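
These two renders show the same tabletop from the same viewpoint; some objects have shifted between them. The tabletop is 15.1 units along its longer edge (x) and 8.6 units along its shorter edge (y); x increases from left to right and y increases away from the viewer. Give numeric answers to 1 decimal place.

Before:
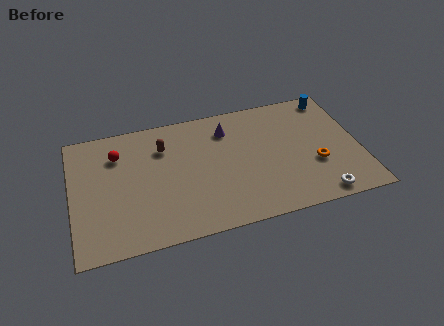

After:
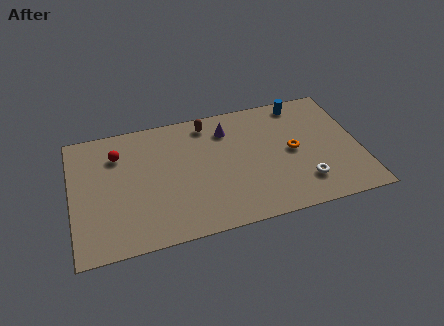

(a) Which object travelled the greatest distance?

the brown capsule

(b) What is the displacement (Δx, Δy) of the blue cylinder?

(-1.7, 0.0)

The blue cylinder started near (14.0, 7.6) and ended near (12.3, 7.6).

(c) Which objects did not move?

the red sphere and the purple cone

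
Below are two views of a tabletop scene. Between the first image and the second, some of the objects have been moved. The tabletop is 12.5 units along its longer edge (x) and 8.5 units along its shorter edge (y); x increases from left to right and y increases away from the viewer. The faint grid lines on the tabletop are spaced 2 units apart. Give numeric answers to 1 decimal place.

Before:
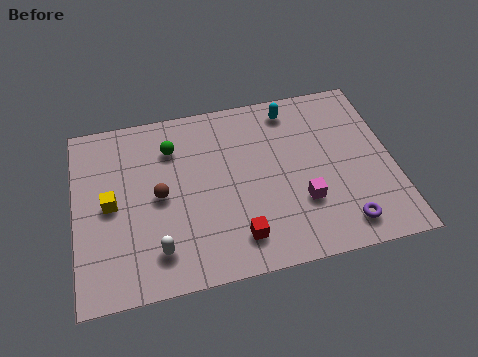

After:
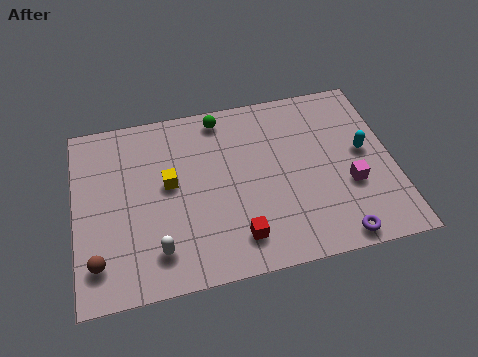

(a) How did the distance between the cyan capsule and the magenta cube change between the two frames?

-2.9

The distance was about 4.6 in the first image and 1.7 in the second, so they moved 2.9 units closer together.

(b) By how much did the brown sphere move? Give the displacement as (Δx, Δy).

(-2.5, -2.5)

From the two frames, the brown sphere sits at roughly (3.3, 4.2) before and (0.8, 1.7) after.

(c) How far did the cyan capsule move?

3.8

The cyan capsule moved from about (8.7, 7.3) to (11.4, 4.6), a distance of √(2.7² + 2.7²) ≈ 3.8.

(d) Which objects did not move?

the white capsule and the red cube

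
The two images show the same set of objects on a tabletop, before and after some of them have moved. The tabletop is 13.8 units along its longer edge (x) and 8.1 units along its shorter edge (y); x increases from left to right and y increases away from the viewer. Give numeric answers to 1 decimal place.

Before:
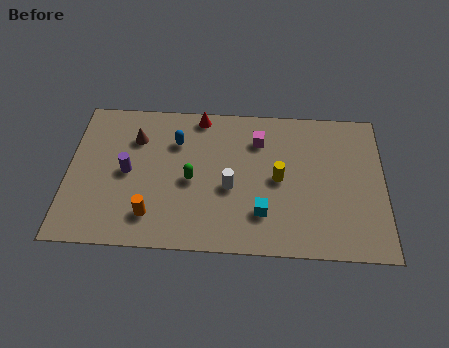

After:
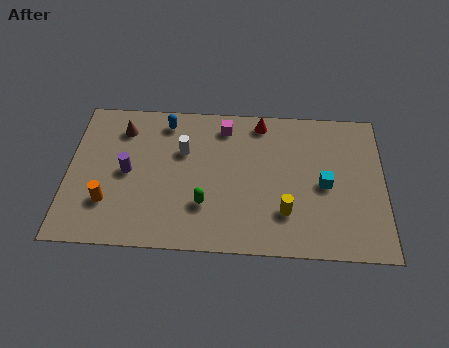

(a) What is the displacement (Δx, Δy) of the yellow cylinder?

(0.3, -1.8)

The yellow cylinder started near (9.2, 4.0) and ended near (9.5, 2.2).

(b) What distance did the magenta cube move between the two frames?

1.7

From (8.3, 6.1) to (6.8, 6.8), the magenta cube covered √(1.5² + 0.7²) ≈ 1.7 units.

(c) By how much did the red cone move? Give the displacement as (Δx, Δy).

(2.7, -0.2)

The red cone was at about (5.7, 7.3) and moved to about (8.4, 7.1).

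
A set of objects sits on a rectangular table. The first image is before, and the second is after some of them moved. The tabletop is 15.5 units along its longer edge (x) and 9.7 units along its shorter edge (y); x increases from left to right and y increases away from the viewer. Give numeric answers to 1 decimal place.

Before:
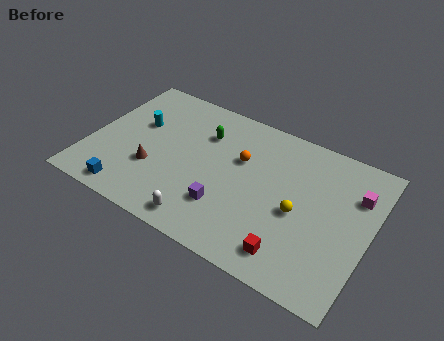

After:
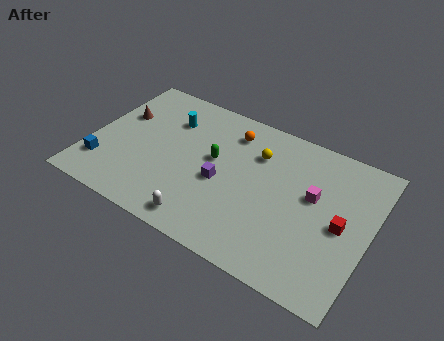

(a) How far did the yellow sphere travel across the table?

3.8

The yellow sphere moved from about (11.7, 4.3) to (9.0, 7.0), a distance of √(2.7² + 2.7²) ≈ 3.8.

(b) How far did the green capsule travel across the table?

1.7

The green capsule moved from about (6.0, 7.0) to (6.8, 5.5), a distance of √(0.8² + 1.5²) ≈ 1.7.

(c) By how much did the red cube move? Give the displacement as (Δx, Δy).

(2.3, 3.0)

From the two frames, the red cube sits at roughly (11.7, 1.6) before and (14.0, 4.6) after.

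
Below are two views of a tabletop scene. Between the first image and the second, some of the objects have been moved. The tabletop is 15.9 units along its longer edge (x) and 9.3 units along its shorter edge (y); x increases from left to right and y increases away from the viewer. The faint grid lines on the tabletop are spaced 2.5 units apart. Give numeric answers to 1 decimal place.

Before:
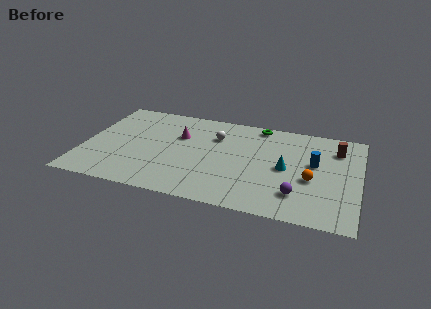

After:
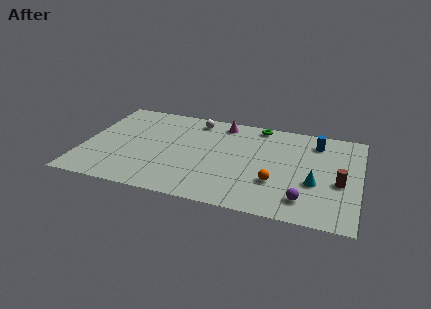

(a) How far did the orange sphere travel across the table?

2.2

The orange sphere was near (13.2, 3.8) before and (11.2, 3.0) after, so it travelled √(2.0² + 0.8²) ≈ 2.2 units.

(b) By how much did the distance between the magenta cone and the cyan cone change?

+0.7

The distance was about 6.5 in the first image and 7.2 in the second, so they moved 0.7 units further apart.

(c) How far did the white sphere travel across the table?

1.9

The white sphere moved from about (7.5, 6.6) to (6.2, 8.0), a distance of √(1.3² + 1.4²) ≈ 1.9.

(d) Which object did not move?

the green torus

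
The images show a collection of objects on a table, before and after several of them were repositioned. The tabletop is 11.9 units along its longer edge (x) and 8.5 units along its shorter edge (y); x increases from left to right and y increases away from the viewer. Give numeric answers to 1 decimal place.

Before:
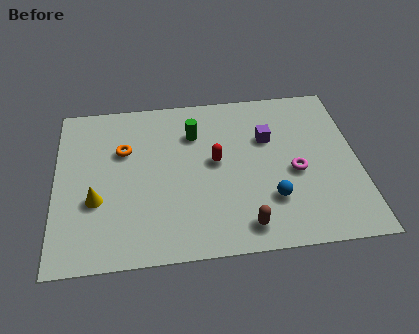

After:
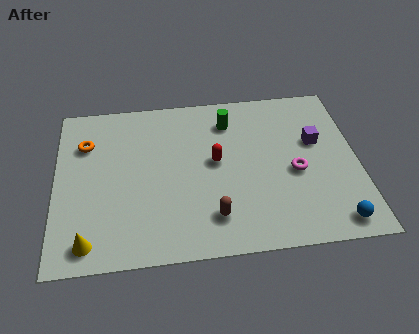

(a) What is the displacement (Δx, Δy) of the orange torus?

(-1.5, 0.5)

The orange torus started near (2.7, 5.6) and ended near (1.2, 6.1).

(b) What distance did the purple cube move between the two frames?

1.9

The purple cube moved from about (8.4, 5.6) to (10.3, 5.2), a distance of √(1.9² + 0.4²) ≈ 1.9.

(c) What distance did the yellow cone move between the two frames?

2.0

The yellow cone moved from about (1.6, 3.1) to (1.3, 1.1), a distance of √(0.3² + 2.0²) ≈ 2.0.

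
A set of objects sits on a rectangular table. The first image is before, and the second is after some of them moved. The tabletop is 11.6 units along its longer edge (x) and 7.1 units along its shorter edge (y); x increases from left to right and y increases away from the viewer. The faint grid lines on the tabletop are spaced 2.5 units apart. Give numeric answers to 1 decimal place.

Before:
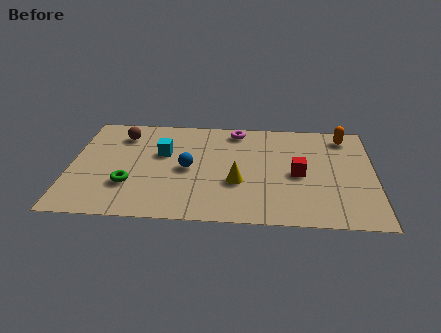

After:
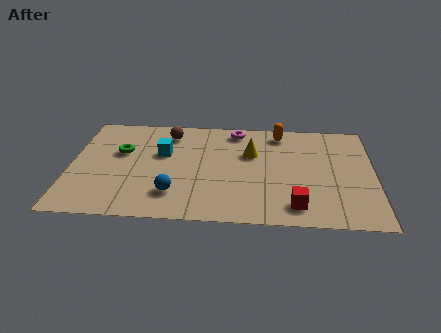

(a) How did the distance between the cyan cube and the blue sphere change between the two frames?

+1.3

Before: roughly 1.4 units apart; after: 2.7. That's 1.3 units further apart.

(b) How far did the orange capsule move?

2.5

The orange capsule moved from about (10.5, 6.0) to (8.0, 6.1), a distance of √(2.5² + 0.1²) ≈ 2.5.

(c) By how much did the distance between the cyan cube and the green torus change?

-0.9

Before: roughly 2.5 units apart; after: 1.6. That's 0.9 units closer together.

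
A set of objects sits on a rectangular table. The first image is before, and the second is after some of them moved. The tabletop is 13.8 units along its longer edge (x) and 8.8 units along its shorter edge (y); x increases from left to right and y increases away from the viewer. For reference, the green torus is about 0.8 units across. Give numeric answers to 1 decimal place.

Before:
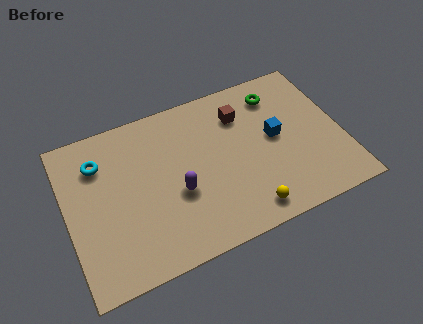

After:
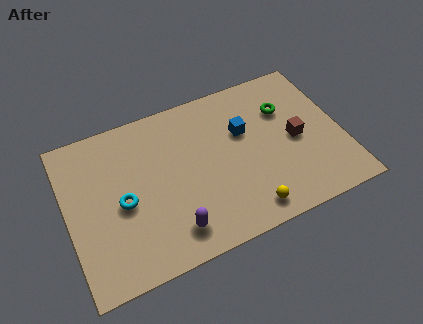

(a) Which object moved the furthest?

the brown cube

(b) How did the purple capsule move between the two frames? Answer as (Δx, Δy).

(-0.5, -1.9)

The purple capsule started near (5.4, 3.5) and ended near (4.9, 1.6).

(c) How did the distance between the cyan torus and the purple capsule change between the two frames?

-1.5

The distance was about 4.8 in the first image and 3.3 in the second, so they moved 1.5 units closer together.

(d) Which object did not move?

the yellow sphere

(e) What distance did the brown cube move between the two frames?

3.5

From (9.0, 6.6) to (11.5, 4.2), the brown cube covered √(2.5² + 2.4²) ≈ 3.5 units.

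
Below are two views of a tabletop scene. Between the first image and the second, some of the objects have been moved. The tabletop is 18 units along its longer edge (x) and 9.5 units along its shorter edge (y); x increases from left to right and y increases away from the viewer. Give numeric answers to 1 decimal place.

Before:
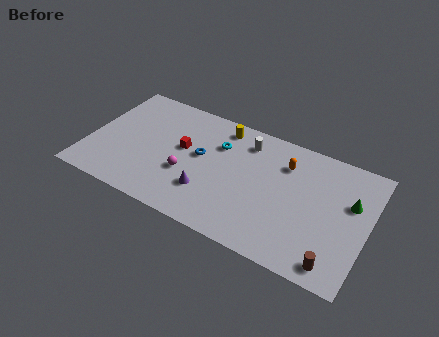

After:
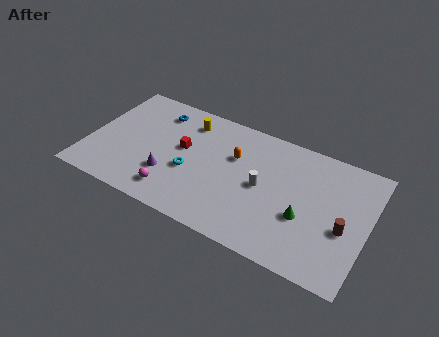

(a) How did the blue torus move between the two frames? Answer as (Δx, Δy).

(-3.2, 2.4)

The blue torus was at about (7.2, 5.3) and moved to about (4.0, 7.7).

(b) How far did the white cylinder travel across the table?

3.3

The white cylinder moved from about (9.9, 7.7) to (11.3, 4.7), a distance of √(1.4² + 3.0²) ≈ 3.3.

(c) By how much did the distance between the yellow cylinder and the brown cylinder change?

+0.6

Before: roughly 10.7 units apart; after: 11.3. That's 0.6 units further apart.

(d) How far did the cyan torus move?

3.3

From (8.2, 6.7) to (6.7, 3.8), the cyan torus covered √(1.5² + 2.9²) ≈ 3.3 units.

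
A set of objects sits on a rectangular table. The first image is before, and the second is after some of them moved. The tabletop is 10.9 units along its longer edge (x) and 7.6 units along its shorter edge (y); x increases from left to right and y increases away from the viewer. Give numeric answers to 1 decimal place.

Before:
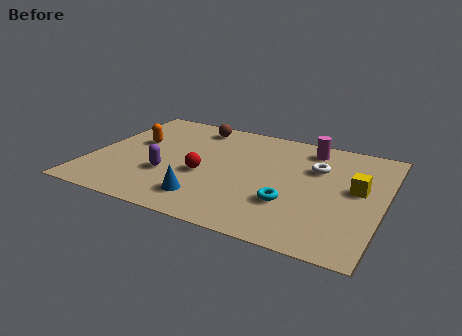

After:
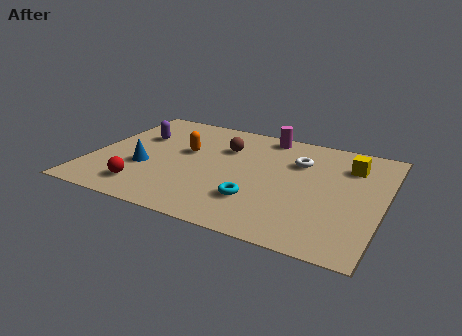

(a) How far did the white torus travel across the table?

0.7

From (8.3, 5.1) to (7.6, 5.3), the white torus covered √(0.7² + 0.2²) ≈ 0.7 units.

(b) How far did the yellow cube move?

1.6

The yellow cube was near (9.9, 4.2) before and (9.5, 5.7) after, so it travelled √(0.4² + 1.5²) ≈ 1.6 units.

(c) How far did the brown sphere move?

1.8

The brown sphere was near (3.5, 6.5) before and (4.8, 5.3) after, so it travelled √(1.3² + 1.2²) ≈ 1.8 units.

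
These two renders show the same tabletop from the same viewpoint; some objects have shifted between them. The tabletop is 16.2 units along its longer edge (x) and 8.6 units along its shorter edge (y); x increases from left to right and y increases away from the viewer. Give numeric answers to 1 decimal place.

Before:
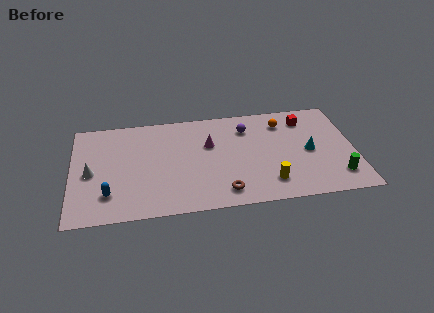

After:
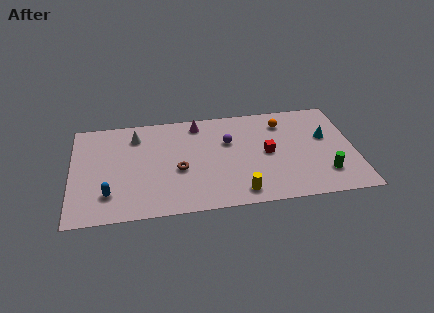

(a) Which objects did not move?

the blue capsule and the orange sphere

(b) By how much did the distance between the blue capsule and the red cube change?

-3.0

The distance was about 12.4 in the first image and 9.4 in the second, so they moved 3.0 units closer together.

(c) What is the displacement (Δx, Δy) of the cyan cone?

(1.0, 1.1)

The cyan cone started near (13.6, 4.1) and ended near (14.6, 5.2).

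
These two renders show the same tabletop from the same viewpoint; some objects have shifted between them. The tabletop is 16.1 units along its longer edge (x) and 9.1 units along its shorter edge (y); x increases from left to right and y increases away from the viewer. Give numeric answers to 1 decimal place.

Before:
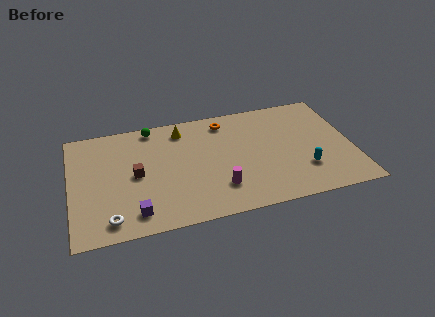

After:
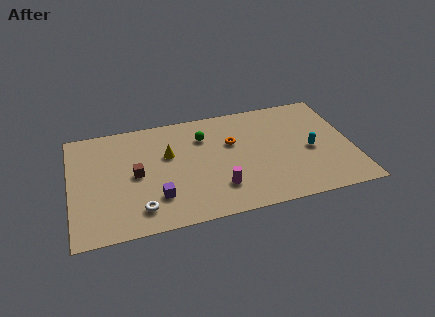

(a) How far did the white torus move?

1.7

The white torus was near (2.1, 1.3) before and (3.8, 1.7) after, so it travelled √(1.7² + 0.4²) ≈ 1.7 units.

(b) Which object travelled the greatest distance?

the green sphere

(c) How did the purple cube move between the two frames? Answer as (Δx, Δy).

(1.3, 0.9)

The purple cube started near (3.5, 1.5) and ended near (4.8, 2.4).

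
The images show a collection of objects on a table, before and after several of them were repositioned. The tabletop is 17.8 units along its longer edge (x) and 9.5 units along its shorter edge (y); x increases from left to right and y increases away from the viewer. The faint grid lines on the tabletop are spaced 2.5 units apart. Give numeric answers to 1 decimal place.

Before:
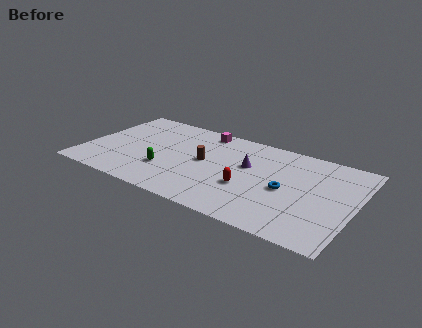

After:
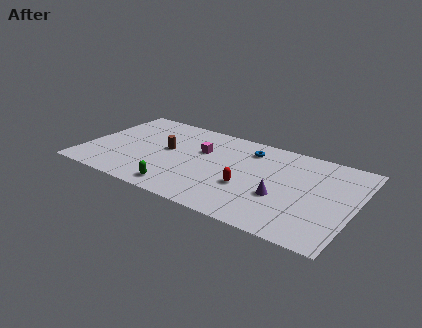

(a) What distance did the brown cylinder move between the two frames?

2.6

The brown cylinder was near (7.9, 5.0) before and (5.3, 5.2) after, so it travelled √(2.6² + 0.2²) ≈ 2.6 units.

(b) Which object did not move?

the red capsule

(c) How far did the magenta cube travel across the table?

2.3

The magenta cube moved from about (7.3, 8.4) to (7.5, 6.1), a distance of √(0.2² + 2.3²) ≈ 2.3.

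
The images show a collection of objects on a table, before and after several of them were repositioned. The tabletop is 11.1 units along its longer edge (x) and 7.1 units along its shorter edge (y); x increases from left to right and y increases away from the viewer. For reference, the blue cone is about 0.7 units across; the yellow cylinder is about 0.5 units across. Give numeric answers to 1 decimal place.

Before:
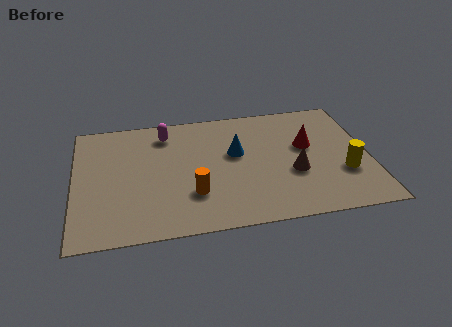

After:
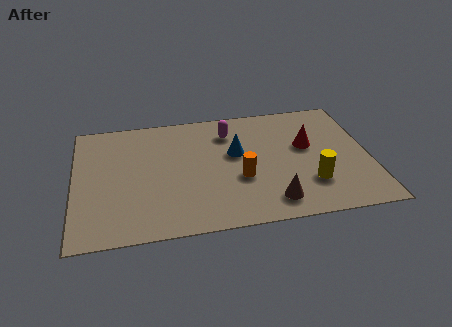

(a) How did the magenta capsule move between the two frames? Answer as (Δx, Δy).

(2.4, -0.3)

The magenta capsule was at about (3.5, 5.8) and moved to about (5.9, 5.5).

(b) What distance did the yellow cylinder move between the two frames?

1.4

From (10.1, 2.4) to (8.8, 2.0), the yellow cylinder covered √(1.3² + 0.4²) ≈ 1.4 units.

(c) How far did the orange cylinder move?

1.9

The orange cylinder was near (4.4, 2.1) before and (6.2, 2.7) after, so it travelled √(1.8² + 0.6²) ≈ 1.9 units.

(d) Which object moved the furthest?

the magenta capsule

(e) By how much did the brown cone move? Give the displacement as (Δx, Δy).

(-0.9, -1.5)

From the two frames, the brown cone sits at roughly (8.2, 2.7) before and (7.3, 1.2) after.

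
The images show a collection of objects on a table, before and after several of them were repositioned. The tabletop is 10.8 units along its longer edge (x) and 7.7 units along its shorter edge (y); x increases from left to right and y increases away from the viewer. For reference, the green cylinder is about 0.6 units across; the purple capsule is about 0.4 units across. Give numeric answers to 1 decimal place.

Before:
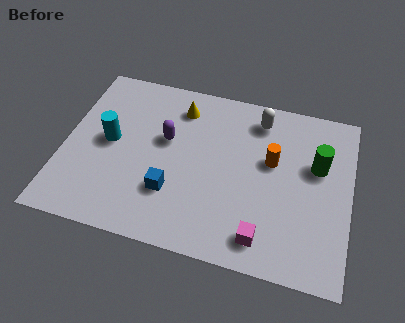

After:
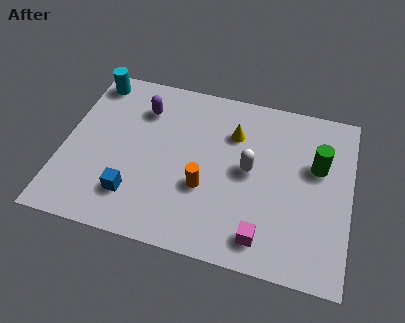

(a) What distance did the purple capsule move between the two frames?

1.6

From (3.8, 4.6) to (2.8, 5.8), the purple capsule covered √(1.0² + 1.2²) ≈ 1.6 units.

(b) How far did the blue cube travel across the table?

1.5

The blue cube moved from about (4.2, 2.3) to (2.8, 1.8), a distance of √(1.4² + 0.5²) ≈ 1.5.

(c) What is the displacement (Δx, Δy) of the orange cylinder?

(-2.4, -1.8)

The orange cylinder was at about (7.8, 4.6) and moved to about (5.4, 2.8).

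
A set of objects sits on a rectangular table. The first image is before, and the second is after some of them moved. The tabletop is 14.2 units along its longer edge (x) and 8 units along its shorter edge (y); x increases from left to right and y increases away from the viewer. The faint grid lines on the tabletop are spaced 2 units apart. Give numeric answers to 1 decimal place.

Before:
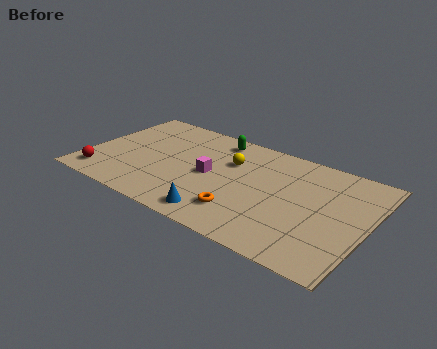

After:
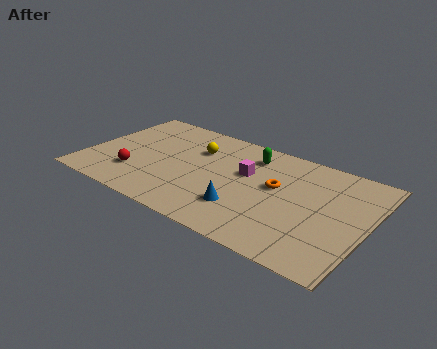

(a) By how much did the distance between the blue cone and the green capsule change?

-1.7

Before: roughly 5.9 units apart; after: 4.2. That's 1.7 units closer together.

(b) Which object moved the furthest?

the orange torus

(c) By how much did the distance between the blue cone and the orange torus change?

+1.4

Before: roughly 1.3 units apart; after: 2.7. That's 1.4 units further apart.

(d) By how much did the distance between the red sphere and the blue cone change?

-0.6

They were about 6.2 units apart before and 5.6 after — 0.6 units closer together.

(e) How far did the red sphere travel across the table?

1.8

The red sphere moved from about (1.1, 1.3) to (2.7, 2.2), a distance of √(1.6² + 0.9²) ≈ 1.8.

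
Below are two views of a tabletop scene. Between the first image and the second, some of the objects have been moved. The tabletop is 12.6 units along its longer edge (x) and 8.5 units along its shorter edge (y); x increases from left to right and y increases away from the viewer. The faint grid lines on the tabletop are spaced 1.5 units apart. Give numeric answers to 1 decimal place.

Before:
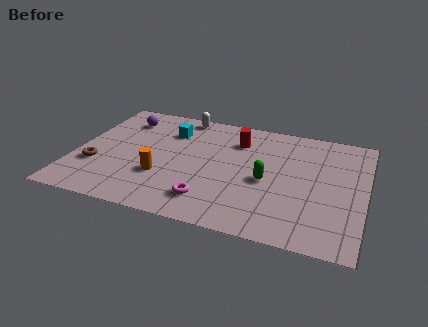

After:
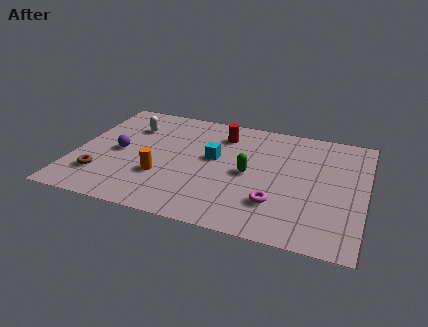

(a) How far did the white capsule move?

2.6

From (4.3, 7.7) to (2.2, 6.2), the white capsule covered √(2.1² + 1.5²) ≈ 2.6 units.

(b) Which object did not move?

the orange cylinder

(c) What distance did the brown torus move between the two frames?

0.8

From (1.0, 2.8) to (1.3, 2.1), the brown torus covered √(0.3² + 0.7²) ≈ 0.8 units.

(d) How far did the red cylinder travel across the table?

0.8

The red cylinder moved from about (6.9, 6.4) to (6.2, 6.7), a distance of √(0.7² + 0.3²) ≈ 0.8.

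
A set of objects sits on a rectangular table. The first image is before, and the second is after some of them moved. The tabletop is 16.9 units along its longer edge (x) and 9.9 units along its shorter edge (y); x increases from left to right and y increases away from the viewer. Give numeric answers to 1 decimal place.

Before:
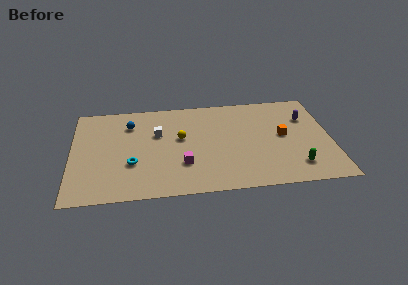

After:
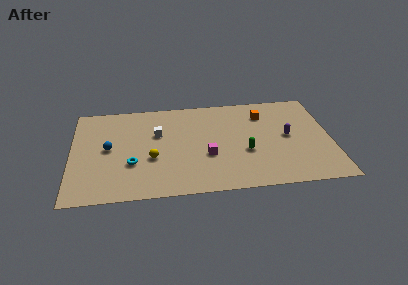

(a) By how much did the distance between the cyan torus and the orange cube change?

-0.4

The distance was about 10.1 in the first image and 9.7 in the second, so they moved 0.4 units closer together.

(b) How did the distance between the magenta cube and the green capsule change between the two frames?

-4.9

Before: roughly 7.4 units apart; after: 2.5. That's 4.9 units closer together.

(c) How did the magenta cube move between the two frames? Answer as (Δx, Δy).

(1.6, 0.7)

The magenta cube was at about (7.2, 3.0) and moved to about (8.8, 3.7).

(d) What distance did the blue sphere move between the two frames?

2.8

The blue sphere was near (3.8, 7.5) before and (2.4, 5.1) after, so it travelled √(1.4² + 2.4²) ≈ 2.8 units.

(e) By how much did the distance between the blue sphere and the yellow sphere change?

-0.7

The distance was about 3.8 in the first image and 3.1 in the second, so they moved 0.7 units closer together.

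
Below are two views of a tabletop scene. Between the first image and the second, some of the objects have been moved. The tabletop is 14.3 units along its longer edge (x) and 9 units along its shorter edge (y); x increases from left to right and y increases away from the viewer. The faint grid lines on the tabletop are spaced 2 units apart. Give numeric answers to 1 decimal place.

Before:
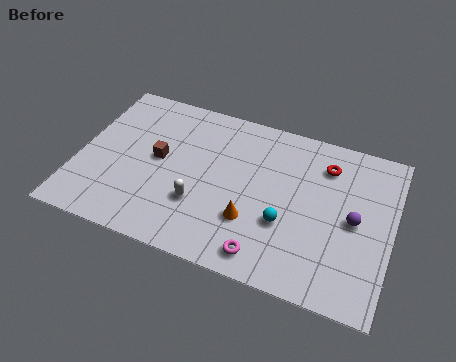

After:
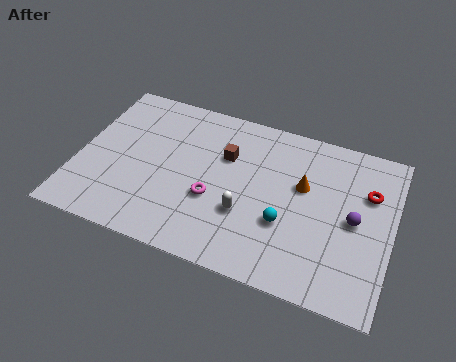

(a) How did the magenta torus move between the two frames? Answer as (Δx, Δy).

(-2.6, 2.2)

From the two frames, the magenta torus sits at roughly (8.9, 1.2) before and (6.3, 3.4) after.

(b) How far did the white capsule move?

2.1

The white capsule was near (5.7, 2.9) before and (7.8, 3.1) after, so it travelled √(2.1² + 0.2²) ≈ 2.1 units.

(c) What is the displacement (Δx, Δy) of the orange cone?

(2.1, 2.7)

The orange cone started near (8.1, 2.8) and ended near (10.2, 5.5).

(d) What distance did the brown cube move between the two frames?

3.2

From (3.6, 4.8) to (6.6, 6.0), the brown cube covered √(3.0² + 1.2²) ≈ 3.2 units.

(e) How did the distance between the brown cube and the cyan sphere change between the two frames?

-2.1

They were about 6.2 units apart before and 4.1 after — 2.1 units closer together.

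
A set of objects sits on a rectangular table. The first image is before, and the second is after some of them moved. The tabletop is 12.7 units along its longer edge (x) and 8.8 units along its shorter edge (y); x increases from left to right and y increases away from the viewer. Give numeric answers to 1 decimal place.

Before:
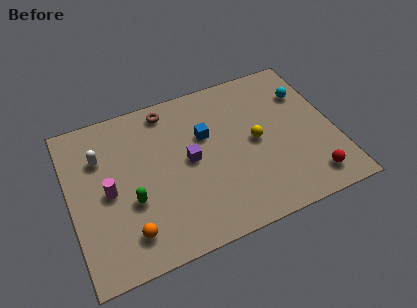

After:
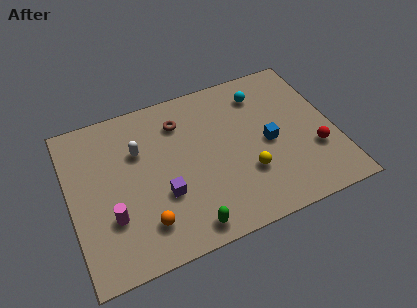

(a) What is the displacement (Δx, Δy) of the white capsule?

(1.8, -0.3)

The white capsule started near (1.6, 6.2) and ended near (3.4, 5.9).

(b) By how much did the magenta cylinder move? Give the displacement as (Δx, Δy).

(0.0, -1.4)

The magenta cylinder was at about (1.8, 4.2) and moved to about (1.8, 2.8).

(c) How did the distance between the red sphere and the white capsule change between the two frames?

-2.0

They were about 10.7 units apart before and 8.7 after — 2.0 units closer together.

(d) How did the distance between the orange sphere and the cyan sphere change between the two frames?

-2.2

The distance was about 10.2 in the first image and 8.0 in the second, so they moved 2.2 units closer together.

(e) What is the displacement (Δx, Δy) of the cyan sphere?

(-2.1, 0.7)

From the two frames, the cyan sphere sits at roughly (11.6, 6.3) before and (9.5, 7.0) after.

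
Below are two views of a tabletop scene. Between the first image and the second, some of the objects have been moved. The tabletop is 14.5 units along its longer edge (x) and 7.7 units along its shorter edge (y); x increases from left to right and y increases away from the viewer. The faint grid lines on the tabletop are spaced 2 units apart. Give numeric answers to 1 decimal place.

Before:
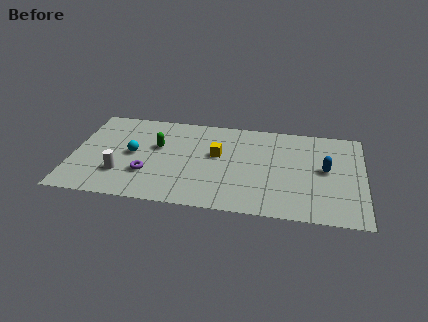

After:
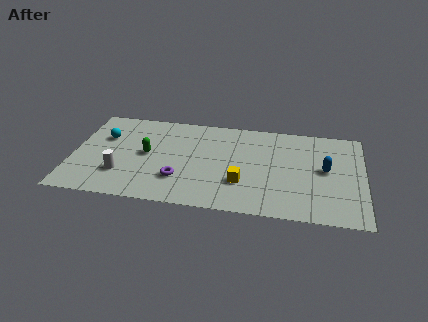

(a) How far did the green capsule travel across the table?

0.9

From (4.2, 4.7) to (3.7, 4.0), the green capsule covered √(0.5² + 0.7²) ≈ 0.9 units.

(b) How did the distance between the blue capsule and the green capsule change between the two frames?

+0.5

Before: roughly 8.4 units apart; after: 8.9. That's 0.5 units further apart.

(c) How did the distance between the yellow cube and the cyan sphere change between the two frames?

+3.3

The distance was about 4.2 in the first image and 7.5 in the second, so they moved 3.3 units further apart.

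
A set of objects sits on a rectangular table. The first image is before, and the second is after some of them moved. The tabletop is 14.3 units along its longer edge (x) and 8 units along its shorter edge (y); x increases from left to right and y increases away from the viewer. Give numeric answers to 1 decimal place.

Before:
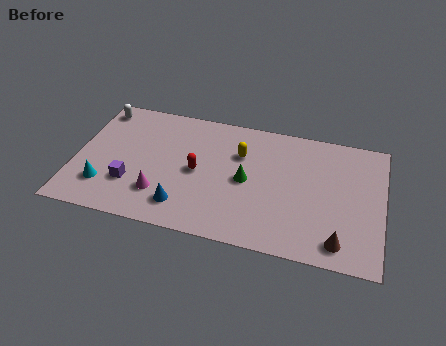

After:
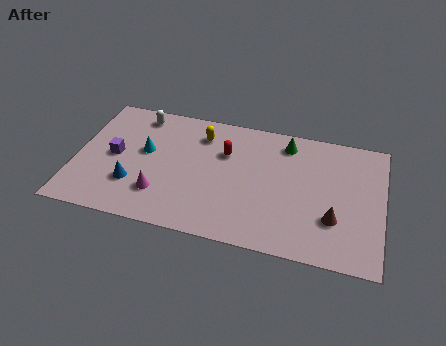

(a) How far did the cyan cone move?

3.1

From (1.5, 2.0) to (3.2, 4.6), the cyan cone covered √(1.7² + 2.6²) ≈ 3.1 units.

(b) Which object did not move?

the magenta cone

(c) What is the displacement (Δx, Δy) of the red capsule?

(1.2, 1.5)

The red capsule started near (5.7, 3.9) and ended near (6.9, 5.4).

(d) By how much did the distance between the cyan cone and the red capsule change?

-0.8

They were about 4.6 units apart before and 3.8 after — 0.8 units closer together.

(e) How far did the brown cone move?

1.3

The brown cone was near (12.4, 1.2) before and (12.1, 2.5) after, so it travelled √(0.3² + 1.3²) ≈ 1.3 units.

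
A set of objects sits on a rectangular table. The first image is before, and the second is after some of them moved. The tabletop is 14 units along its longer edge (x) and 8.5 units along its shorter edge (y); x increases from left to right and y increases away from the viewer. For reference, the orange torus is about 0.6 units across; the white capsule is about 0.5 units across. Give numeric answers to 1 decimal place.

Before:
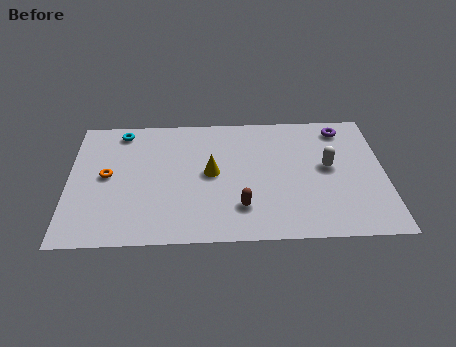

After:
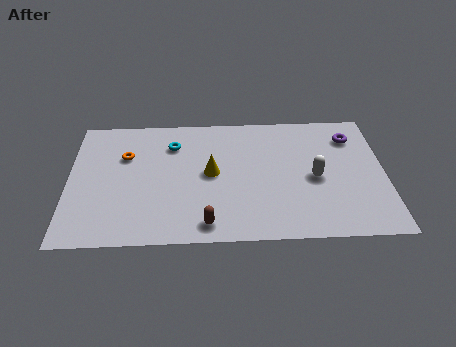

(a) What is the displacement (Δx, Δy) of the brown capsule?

(-1.5, -1.0)

The brown capsule started near (7.6, 2.1) and ended near (6.1, 1.1).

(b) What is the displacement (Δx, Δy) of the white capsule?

(-0.6, -0.7)

The white capsule was at about (11.5, 4.6) and moved to about (10.9, 3.9).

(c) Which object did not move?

the yellow cone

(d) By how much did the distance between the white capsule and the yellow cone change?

-0.6

Before: roughly 5.2 units apart; after: 4.6. That's 0.6 units closer together.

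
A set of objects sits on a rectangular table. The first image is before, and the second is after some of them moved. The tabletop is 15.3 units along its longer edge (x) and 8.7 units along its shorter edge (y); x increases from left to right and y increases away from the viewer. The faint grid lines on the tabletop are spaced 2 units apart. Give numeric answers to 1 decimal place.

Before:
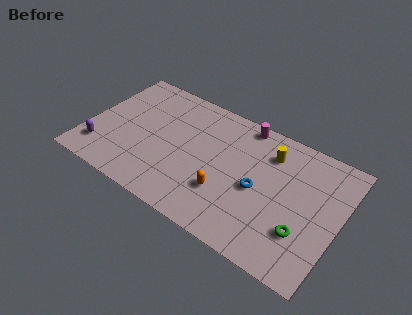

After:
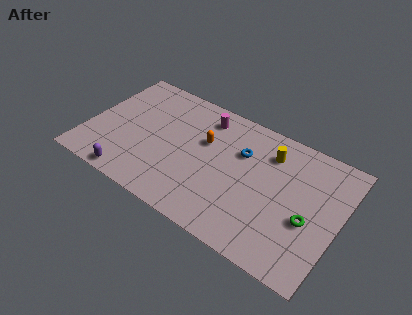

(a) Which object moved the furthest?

the orange capsule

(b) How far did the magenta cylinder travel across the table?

2.4

The magenta cylinder was near (9.0, 7.9) before and (6.7, 7.2) after, so it travelled √(2.3² + 0.7²) ≈ 2.4 units.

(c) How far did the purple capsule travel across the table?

2.4

From (1.1, 1.9) to (3.2, 0.8), the purple capsule covered √(2.1² + 1.1²) ≈ 2.4 units.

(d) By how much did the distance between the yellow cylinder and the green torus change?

-0.6

The distance was about 4.9 in the first image and 4.3 in the second, so they moved 0.6 units closer together.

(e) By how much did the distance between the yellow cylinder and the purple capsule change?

-1.2

Before: roughly 10.8 units apart; after: 9.6. That's 1.2 units closer together.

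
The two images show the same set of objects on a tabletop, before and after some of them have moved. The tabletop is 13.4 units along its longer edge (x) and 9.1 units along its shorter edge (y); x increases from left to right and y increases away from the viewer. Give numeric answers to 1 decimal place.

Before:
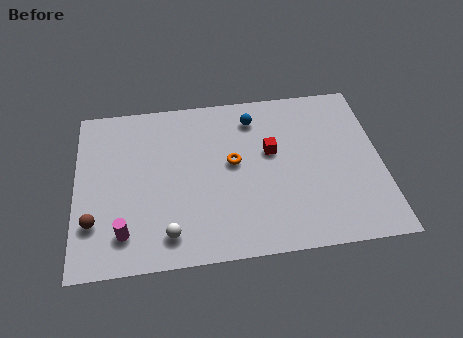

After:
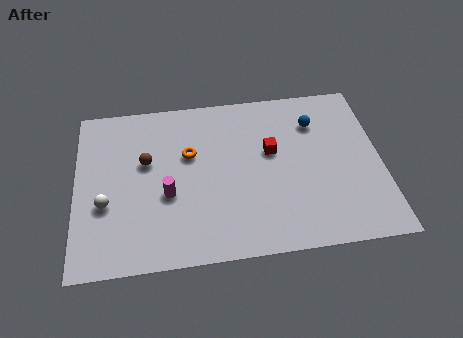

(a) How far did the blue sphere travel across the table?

2.8

From (7.9, 7.4) to (10.6, 6.8), the blue sphere covered √(2.7² + 0.6²) ≈ 2.8 units.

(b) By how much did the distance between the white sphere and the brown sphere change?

-0.6

They were about 3.4 units apart before and 2.8 after — 0.6 units closer together.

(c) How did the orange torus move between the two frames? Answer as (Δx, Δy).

(-1.9, 0.7)

The orange torus started near (6.9, 5.0) and ended near (5.0, 5.7).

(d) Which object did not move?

the red cube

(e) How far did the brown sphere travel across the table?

3.8

From (0.8, 2.5) to (3.1, 5.5), the brown sphere covered √(2.3² + 3.0²) ≈ 3.8 units.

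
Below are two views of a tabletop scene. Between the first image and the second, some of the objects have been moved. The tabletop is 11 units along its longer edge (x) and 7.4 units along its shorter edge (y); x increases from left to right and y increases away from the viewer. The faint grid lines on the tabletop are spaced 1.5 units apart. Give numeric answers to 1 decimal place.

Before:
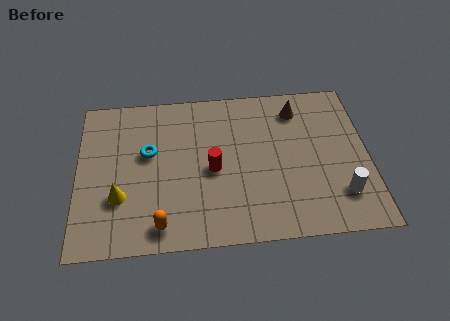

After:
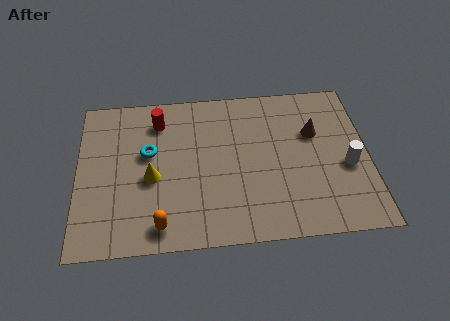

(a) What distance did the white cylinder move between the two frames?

1.3

From (9.9, 1.8) to (10.2, 3.1), the white cylinder covered √(0.3² + 1.3²) ≈ 1.3 units.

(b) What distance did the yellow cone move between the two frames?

1.4

From (1.6, 2.4) to (2.8, 3.2), the yellow cone covered √(1.2² + 0.8²) ≈ 1.4 units.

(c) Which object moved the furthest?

the red cylinder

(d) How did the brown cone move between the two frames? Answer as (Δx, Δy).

(0.6, -1.2)

The brown cone was at about (8.4, 6.0) and moved to about (9.0, 4.8).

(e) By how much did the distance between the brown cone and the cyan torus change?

+0.4

The distance was about 5.9 in the first image and 6.3 in the second, so they moved 0.4 units further apart.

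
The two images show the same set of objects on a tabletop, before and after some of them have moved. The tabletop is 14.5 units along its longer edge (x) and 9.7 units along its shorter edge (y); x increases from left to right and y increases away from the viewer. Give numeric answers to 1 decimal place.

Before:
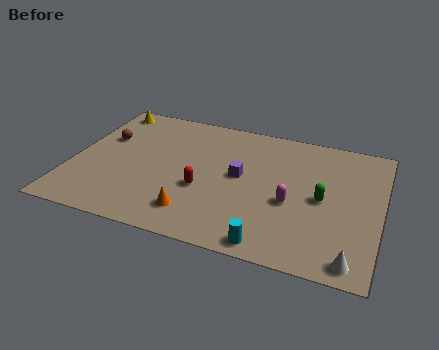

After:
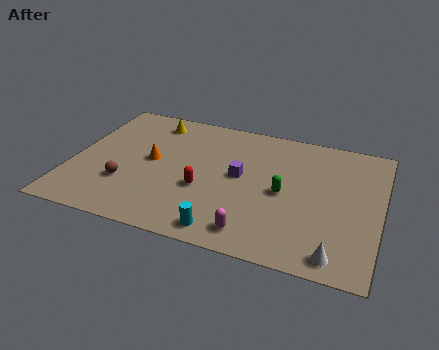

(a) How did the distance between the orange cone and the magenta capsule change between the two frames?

+1.6

Before: roughly 4.8 units apart; after: 6.4. That's 1.6 units further apart.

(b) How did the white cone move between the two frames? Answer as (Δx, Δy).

(-0.7, 0.1)

From the two frames, the white cone sits at roughly (13.4, 1.0) before and (12.7, 1.1) after.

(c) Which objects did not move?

the purple cube and the red capsule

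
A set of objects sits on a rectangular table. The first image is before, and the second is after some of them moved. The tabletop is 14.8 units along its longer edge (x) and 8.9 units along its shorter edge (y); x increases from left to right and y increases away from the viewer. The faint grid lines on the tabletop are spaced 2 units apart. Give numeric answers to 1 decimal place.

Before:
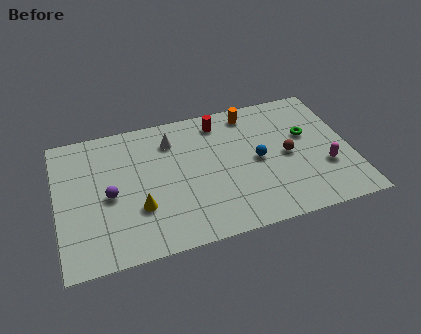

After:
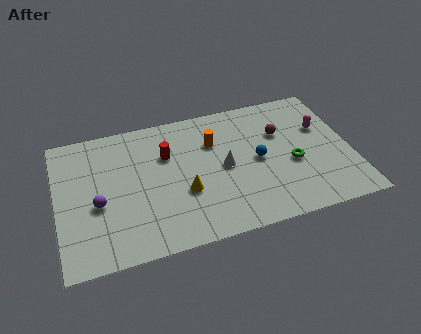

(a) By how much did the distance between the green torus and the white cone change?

-3.5

Before: roughly 7.0 units apart; after: 3.5. That's 3.5 units closer together.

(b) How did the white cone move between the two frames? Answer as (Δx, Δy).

(2.5, -2.5)

From the two frames, the white cone sits at roughly (5.9, 6.9) before and (8.4, 4.4) after.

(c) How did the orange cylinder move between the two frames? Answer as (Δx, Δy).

(-2.0, -1.5)

The orange cylinder started near (10.0, 7.7) and ended near (8.0, 6.2).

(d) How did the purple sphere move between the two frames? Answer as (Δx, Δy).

(-0.6, -0.4)

The purple sphere was at about (2.6, 4.1) and moved to about (2.0, 3.7).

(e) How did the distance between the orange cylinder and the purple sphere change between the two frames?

-1.7

They were about 8.2 units apart before and 6.5 after — 1.7 units closer together.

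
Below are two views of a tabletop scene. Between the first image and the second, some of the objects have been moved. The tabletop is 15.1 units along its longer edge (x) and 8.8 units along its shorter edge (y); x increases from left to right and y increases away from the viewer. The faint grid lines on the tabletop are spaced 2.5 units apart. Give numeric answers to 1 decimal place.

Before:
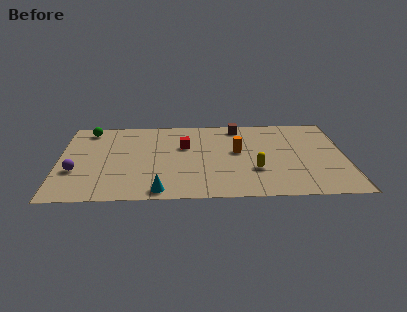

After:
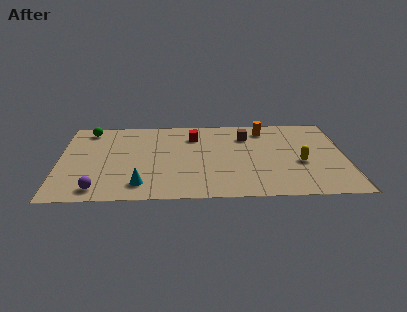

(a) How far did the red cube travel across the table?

1.2

The red cube was near (6.6, 5.6) before and (7.1, 6.7) after, so it travelled √(0.5² + 1.1²) ≈ 1.2 units.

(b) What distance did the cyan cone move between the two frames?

1.2

The cyan cone moved from about (5.3, 0.9) to (4.3, 1.6), a distance of √(1.0² + 0.7²) ≈ 1.2.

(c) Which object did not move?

the green sphere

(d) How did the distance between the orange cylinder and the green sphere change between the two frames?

+1.1

They were about 8.3 units apart before and 9.4 after — 1.1 units further apart.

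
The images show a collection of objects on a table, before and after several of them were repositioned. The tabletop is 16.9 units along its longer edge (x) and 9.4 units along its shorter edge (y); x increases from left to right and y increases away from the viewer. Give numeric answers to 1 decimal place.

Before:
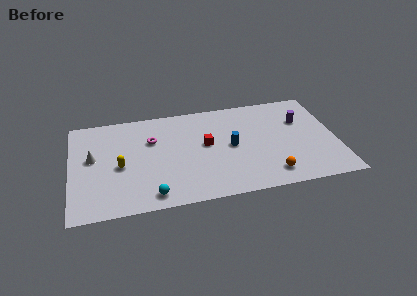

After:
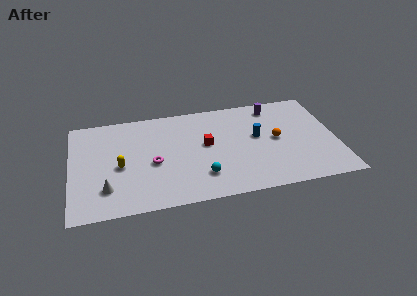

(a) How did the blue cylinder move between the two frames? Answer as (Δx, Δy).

(1.7, 0.6)

From the two frames, the blue cylinder sits at roughly (10.2, 4.7) before and (11.9, 5.3) after.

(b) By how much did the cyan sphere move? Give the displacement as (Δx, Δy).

(3.2, 1.1)

The cyan sphere was at about (5.0, 1.2) and moved to about (8.2, 2.3).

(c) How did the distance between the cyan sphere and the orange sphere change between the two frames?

-2.0

The distance was about 7.5 in the first image and 5.5 in the second, so they moved 2.0 units closer together.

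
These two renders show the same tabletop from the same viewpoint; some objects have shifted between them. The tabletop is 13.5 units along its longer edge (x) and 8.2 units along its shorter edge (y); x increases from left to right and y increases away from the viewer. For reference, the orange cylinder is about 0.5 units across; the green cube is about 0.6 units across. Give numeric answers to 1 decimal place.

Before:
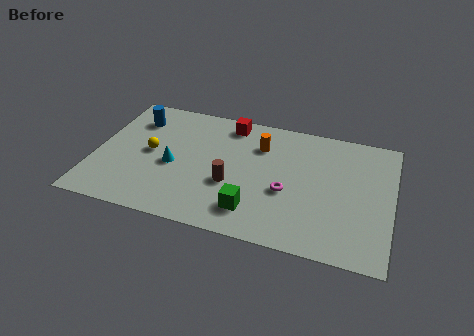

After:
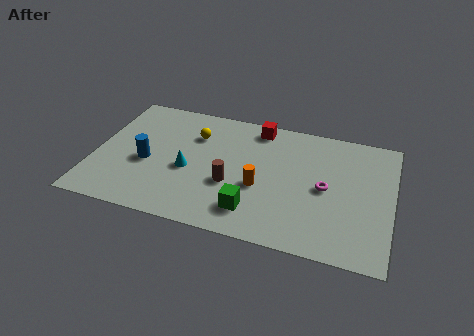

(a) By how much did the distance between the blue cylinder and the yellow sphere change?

+0.8

The distance was about 2.3 in the first image and 3.1 in the second, so they moved 0.8 units further apart.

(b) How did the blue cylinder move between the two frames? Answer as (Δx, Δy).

(0.8, -2.8)

From the two frames, the blue cylinder sits at roughly (1.6, 6.3) before and (2.4, 3.5) after.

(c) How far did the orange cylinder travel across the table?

2.7

The orange cylinder moved from about (7.4, 6.0) to (7.6, 3.3), a distance of √(0.2² + 2.7²) ≈ 2.7.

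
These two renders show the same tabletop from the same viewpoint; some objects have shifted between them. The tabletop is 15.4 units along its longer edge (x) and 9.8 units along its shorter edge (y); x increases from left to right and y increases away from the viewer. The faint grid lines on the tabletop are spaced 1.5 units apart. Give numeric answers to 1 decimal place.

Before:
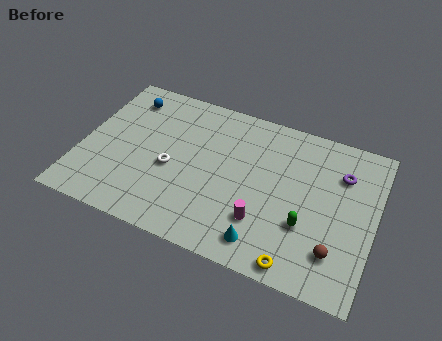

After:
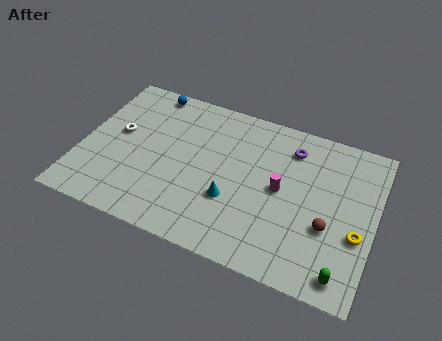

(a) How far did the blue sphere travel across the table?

1.4

From (1.9, 8.0) to (3.0, 8.9), the blue sphere covered √(1.1² + 0.9²) ≈ 1.4 units.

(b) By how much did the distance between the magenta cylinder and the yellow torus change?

+1.6

They were about 2.7 units apart before and 4.3 after — 1.6 units further apart.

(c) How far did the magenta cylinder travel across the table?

2.4

From (9.8, 2.7) to (10.5, 5.0), the magenta cylinder covered √(0.7² + 2.3²) ≈ 2.4 units.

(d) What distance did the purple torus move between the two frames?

2.8

From (13.5, 7.1) to (10.8, 7.8), the purple torus covered √(2.7² + 0.7²) ≈ 2.8 units.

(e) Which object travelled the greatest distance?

the yellow torus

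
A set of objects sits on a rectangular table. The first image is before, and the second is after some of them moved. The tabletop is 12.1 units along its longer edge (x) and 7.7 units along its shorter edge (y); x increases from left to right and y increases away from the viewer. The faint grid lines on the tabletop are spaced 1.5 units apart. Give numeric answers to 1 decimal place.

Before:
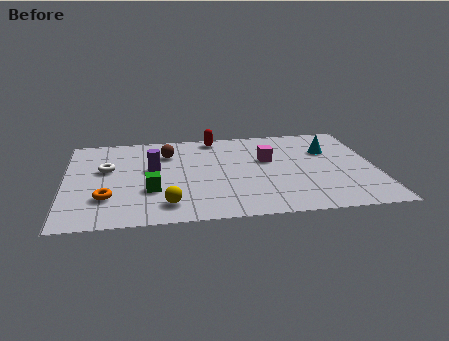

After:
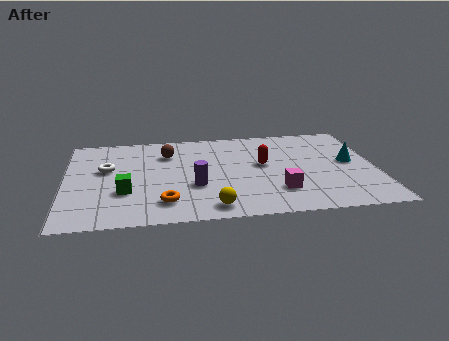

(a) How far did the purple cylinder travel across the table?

2.3

From (3.4, 4.4) to (5.0, 2.8), the purple cylinder covered √(1.6² + 1.6²) ≈ 2.3 units.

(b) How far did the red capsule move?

3.2

The red capsule was near (5.9, 6.9) before and (7.7, 4.3) after, so it travelled √(1.8² + 2.6²) ≈ 3.2 units.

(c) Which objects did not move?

the white torus and the brown sphere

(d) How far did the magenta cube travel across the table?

2.7

The magenta cube moved from about (7.9, 4.7) to (8.2, 2.0), a distance of √(0.3² + 2.7²) ≈ 2.7.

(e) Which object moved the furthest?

the red capsule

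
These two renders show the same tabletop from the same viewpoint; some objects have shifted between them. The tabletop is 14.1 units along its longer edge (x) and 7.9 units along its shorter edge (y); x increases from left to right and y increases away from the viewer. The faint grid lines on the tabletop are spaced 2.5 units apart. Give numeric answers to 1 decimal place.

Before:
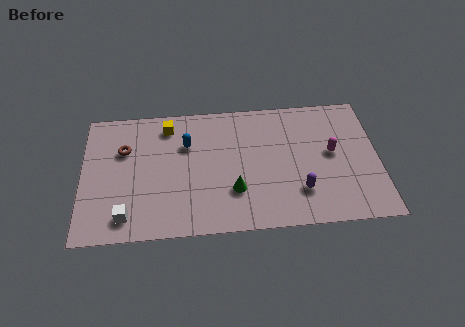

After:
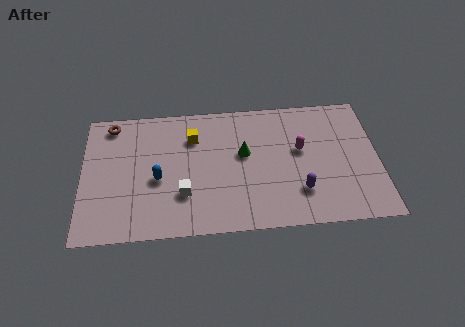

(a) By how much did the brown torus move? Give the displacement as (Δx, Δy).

(-0.6, 1.6)

The brown torus started near (2.0, 5.3) and ended near (1.4, 6.9).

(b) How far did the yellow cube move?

1.4

The yellow cube was near (4.1, 6.6) before and (5.3, 5.8) after, so it travelled √(1.2² + 0.8²) ≈ 1.4 units.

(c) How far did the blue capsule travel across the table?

2.4

From (5.0, 5.4) to (3.6, 3.4), the blue capsule covered √(1.4² + 2.0²) ≈ 2.4 units.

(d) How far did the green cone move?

2.3

From (7.2, 2.4) to (7.7, 4.6), the green cone covered √(0.5² + 2.2²) ≈ 2.3 units.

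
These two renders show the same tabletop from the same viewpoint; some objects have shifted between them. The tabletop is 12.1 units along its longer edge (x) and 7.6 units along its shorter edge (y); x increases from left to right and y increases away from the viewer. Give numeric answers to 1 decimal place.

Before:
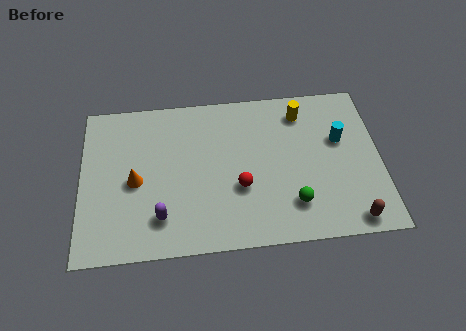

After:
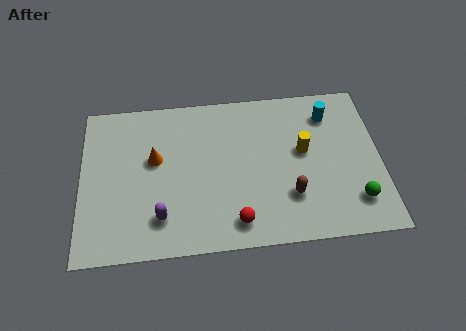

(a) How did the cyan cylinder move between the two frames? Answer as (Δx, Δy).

(-0.4, 1.3)

The cyan cylinder was at about (10.5, 4.7) and moved to about (10.1, 6.0).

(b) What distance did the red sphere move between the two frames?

1.6

The red sphere was near (6.4, 2.8) before and (6.2, 1.2) after, so it travelled √(0.2² + 1.6²) ≈ 1.6 units.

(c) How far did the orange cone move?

1.3

The orange cone was near (2.2, 3.5) before and (3.0, 4.5) after, so it travelled √(0.8² + 1.0²) ≈ 1.3 units.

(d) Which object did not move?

the purple capsule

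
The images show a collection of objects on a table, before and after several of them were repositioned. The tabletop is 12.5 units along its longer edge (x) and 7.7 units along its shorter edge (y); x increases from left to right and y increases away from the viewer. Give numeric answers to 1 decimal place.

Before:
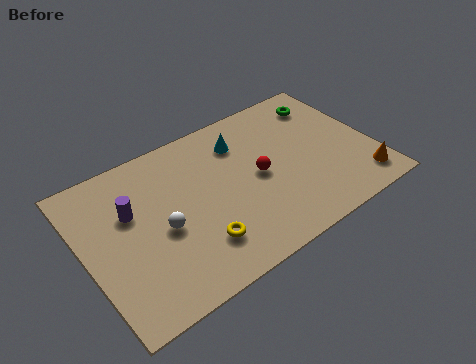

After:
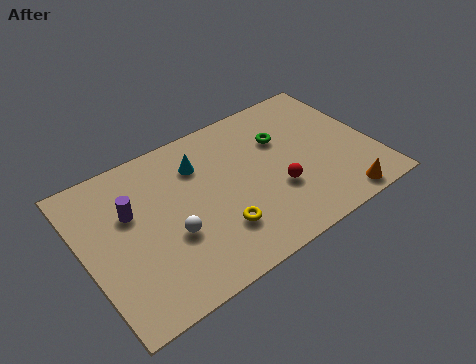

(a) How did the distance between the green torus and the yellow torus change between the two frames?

-3.2

The distance was about 7.8 in the first image and 4.6 in the second, so they moved 3.2 units closer together.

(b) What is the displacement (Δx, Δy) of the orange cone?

(-1.1, -0.5)

The orange cone was at about (11.6, 1.3) and moved to about (10.5, 0.8).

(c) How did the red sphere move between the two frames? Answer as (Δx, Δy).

(0.6, -1.1)

The red sphere started near (7.5, 3.8) and ended near (8.1, 2.7).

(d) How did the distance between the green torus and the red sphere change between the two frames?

-1.6

Before: roughly 4.2 units apart; after: 2.6. That's 1.6 units closer together.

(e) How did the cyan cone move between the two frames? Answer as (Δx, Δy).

(-1.9, -0.2)

The cyan cone was at about (7.1, 5.9) and moved to about (5.2, 5.7).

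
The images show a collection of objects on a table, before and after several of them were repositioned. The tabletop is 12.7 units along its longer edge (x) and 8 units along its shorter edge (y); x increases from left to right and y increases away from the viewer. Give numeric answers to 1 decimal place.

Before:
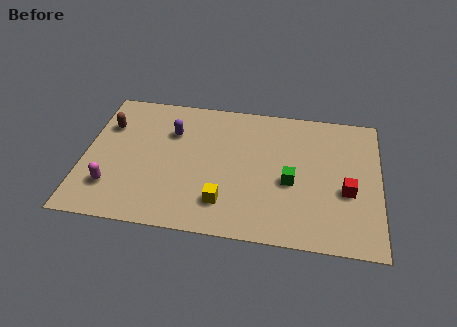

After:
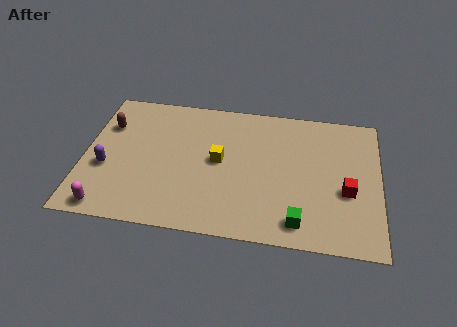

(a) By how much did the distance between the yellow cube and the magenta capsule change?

+0.9

They were about 4.8 units apart before and 5.7 after — 0.9 units further apart.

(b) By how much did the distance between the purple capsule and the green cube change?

+2.9

The distance was about 5.6 in the first image and 8.5 in the second, so they moved 2.9 units further apart.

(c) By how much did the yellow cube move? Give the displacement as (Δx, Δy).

(-0.3, 2.4)

The yellow cube was at about (6.1, 1.8) and moved to about (5.8, 4.2).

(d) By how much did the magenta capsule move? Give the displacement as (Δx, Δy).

(-0.1, -1.2)

The magenta capsule was at about (1.3, 2.0) and moved to about (1.2, 0.8).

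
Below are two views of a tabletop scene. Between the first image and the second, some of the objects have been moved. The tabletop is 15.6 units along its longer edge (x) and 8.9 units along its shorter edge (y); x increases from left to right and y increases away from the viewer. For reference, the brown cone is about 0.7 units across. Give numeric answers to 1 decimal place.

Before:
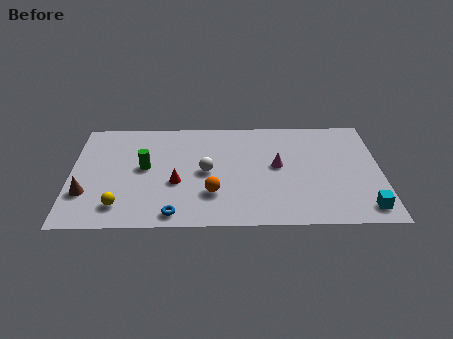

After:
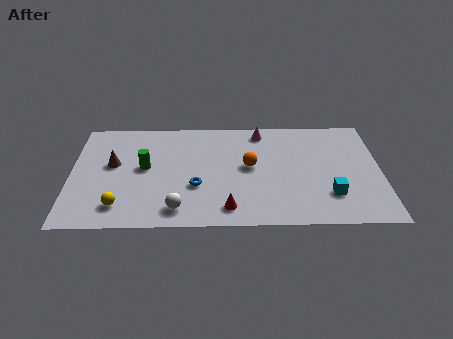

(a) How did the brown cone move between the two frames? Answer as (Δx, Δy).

(1.3, 2.4)

The brown cone started near (0.8, 2.7) and ended near (2.1, 5.1).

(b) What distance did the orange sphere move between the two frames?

2.9

The orange sphere was near (7.1, 2.6) before and (9.0, 4.8) after, so it travelled √(1.9² + 2.2²) ≈ 2.9 units.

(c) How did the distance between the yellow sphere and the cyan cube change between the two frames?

-1.7

The distance was about 12.2 in the first image and 10.5 in the second, so they moved 1.7 units closer together.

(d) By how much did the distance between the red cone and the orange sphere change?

+1.6

Before: roughly 2.0 units apart; after: 3.6. That's 1.6 units further apart.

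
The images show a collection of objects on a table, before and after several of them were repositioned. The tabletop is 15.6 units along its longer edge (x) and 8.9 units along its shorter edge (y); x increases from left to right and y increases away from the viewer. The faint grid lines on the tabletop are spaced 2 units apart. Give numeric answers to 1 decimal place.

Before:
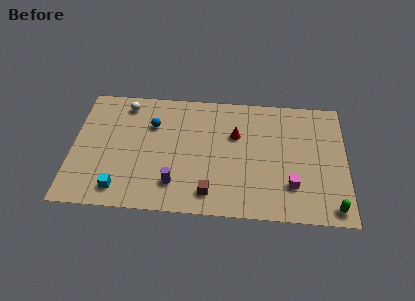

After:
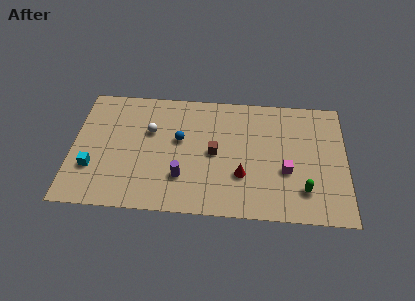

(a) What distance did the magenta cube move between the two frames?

1.0

The magenta cube was near (12.5, 2.4) before and (12.2, 3.4) after, so it travelled √(0.3² + 1.0²) ≈ 1.0 units.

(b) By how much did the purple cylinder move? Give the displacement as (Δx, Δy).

(0.4, 0.5)

From the two frames, the purple cylinder sits at roughly (5.9, 2.0) before and (6.3, 2.5) after.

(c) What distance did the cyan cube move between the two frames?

2.1

The cyan cube was near (2.8, 1.4) before and (1.2, 2.8) after, so it travelled √(1.6² + 1.4²) ≈ 2.1 units.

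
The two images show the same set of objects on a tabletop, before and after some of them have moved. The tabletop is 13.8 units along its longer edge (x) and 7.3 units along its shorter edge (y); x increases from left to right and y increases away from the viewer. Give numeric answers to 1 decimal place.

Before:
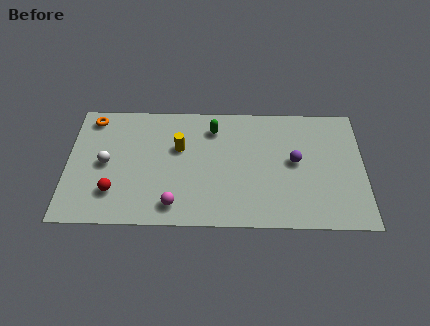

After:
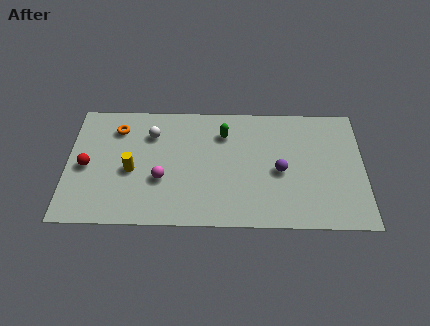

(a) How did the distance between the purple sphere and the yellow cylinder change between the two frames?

+1.5

The distance was about 5.4 in the first image and 6.9 in the second, so they moved 1.5 units further apart.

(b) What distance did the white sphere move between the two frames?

2.8

The white sphere was near (1.8, 3.6) before and (3.9, 5.4) after, so it travelled √(2.1² + 1.8²) ≈ 2.8 units.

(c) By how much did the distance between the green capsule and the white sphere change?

-2.1

The distance was about 5.5 in the first image and 3.4 in the second, so they moved 2.1 units closer together.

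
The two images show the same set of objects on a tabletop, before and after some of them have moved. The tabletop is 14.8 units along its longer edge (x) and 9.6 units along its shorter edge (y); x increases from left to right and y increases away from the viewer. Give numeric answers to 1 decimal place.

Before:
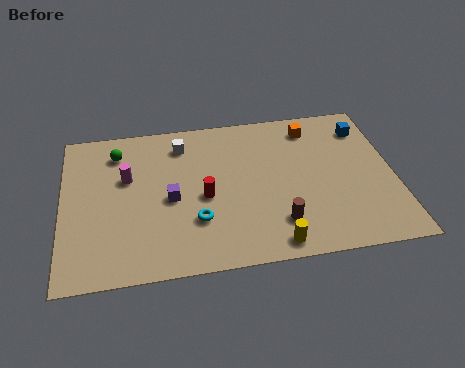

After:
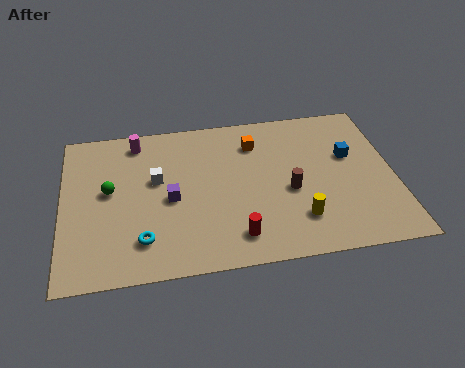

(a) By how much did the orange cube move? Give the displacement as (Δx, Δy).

(-2.6, -0.6)

From the two frames, the orange cube sits at roughly (11.3, 8.0) before and (8.7, 7.4) after.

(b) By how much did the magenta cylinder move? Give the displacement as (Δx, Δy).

(0.5, 2.3)

The magenta cylinder started near (2.9, 6.0) and ended near (3.4, 8.3).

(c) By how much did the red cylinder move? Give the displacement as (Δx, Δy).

(1.3, -2.6)

From the two frames, the red cylinder sits at roughly (6.3, 4.3) before and (7.6, 1.7) after.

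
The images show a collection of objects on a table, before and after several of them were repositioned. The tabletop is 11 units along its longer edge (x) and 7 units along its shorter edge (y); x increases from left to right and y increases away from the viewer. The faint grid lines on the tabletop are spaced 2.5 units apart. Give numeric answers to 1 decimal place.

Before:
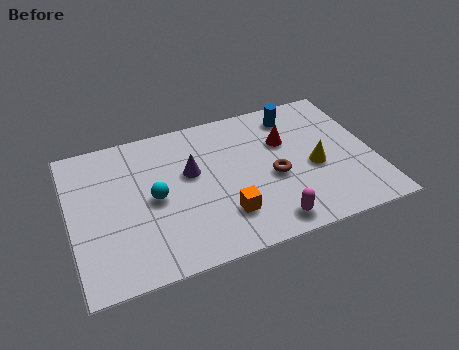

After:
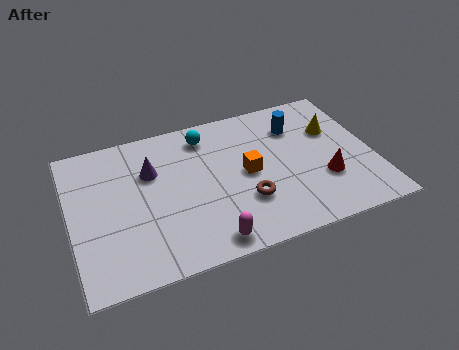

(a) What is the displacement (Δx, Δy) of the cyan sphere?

(2.1, 2.4)

The cyan sphere was at about (3.0, 3.4) and moved to about (5.1, 5.8).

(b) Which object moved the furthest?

the cyan sphere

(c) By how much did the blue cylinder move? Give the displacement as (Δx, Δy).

(0.0, -0.6)

The blue cylinder started near (8.4, 5.8) and ended near (8.4, 5.2).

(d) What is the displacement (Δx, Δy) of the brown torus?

(-1.1, -0.8)

The brown torus started near (7.3, 3.0) and ended near (6.2, 2.2).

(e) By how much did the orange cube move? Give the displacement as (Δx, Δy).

(1.0, 1.7)

The orange cube started near (5.4, 1.8) and ended near (6.4, 3.5).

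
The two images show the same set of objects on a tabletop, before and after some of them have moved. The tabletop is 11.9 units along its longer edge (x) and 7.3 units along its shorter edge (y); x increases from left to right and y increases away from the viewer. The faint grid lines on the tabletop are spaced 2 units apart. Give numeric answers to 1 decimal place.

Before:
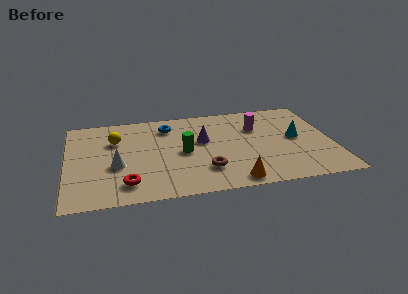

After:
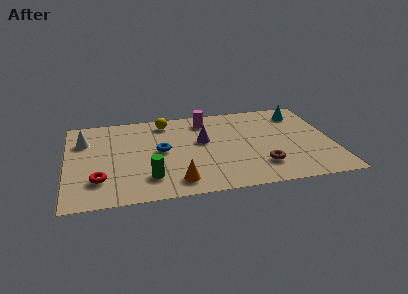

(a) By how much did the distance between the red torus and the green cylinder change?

-1.1

The distance was about 3.3 in the first image and 2.2 in the second, so they moved 1.1 units closer together.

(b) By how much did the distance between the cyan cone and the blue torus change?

+0.7

The distance was about 6.0 in the first image and 6.7 in the second, so they moved 0.7 units further apart.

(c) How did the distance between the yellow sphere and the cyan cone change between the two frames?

-2.1

Before: roughly 8.2 units apart; after: 6.1. That's 2.1 units closer together.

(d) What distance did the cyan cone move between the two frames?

2.1

The cyan cone moved from about (10.3, 3.8) to (10.6, 5.9), a distance of √(0.3² + 2.1²) ≈ 2.1.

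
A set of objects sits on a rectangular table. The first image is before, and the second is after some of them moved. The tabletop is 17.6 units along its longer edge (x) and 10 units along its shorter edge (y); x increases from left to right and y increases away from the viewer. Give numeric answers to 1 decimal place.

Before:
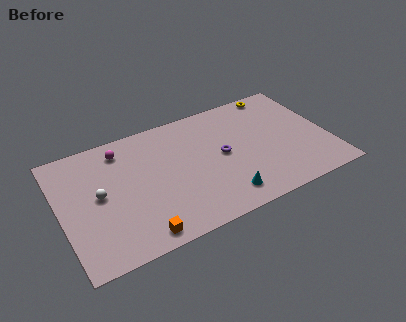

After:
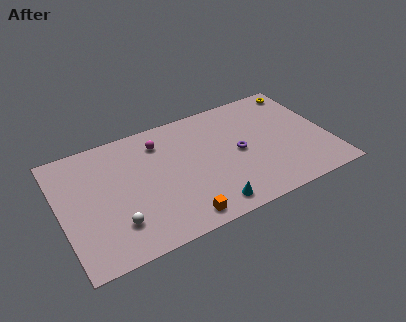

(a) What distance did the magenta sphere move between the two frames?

2.5

The magenta sphere moved from about (4.3, 8.3) to (6.8, 7.9), a distance of √(2.5² + 0.4²) ≈ 2.5.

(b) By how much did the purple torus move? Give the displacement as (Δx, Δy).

(1.1, -0.2)

From the two frames, the purple torus sits at roughly (10.6, 5.1) before and (11.7, 4.9) after.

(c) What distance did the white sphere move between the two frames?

2.8

The white sphere moved from about (2.5, 5.2) to (3.3, 2.5), a distance of √(0.8² + 2.7²) ≈ 2.8.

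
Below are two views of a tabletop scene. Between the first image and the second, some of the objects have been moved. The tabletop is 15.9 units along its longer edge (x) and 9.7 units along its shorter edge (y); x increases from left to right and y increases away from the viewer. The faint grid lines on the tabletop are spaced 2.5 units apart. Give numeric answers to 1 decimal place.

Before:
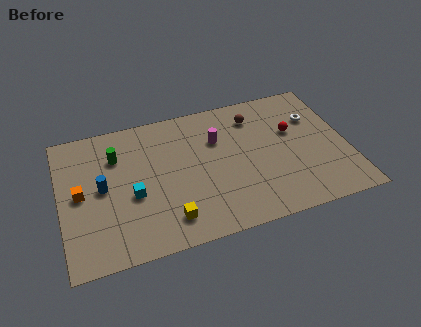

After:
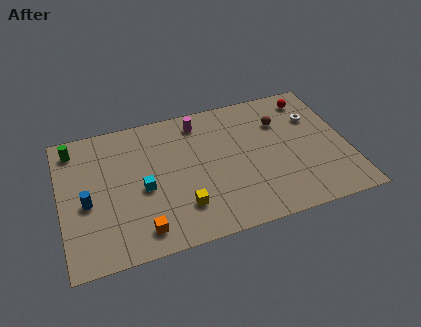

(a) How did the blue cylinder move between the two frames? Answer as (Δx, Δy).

(-0.9, -0.8)

The blue cylinder was at about (2.3, 5.0) and moved to about (1.4, 4.2).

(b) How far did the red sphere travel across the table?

2.5

From (13.0, 6.0) to (14.2, 8.2), the red sphere covered √(1.2² + 2.2²) ≈ 2.5 units.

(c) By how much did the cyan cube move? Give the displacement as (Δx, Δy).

(0.6, 0.3)

The cyan cube started near (3.9, 4.0) and ended near (4.5, 4.3).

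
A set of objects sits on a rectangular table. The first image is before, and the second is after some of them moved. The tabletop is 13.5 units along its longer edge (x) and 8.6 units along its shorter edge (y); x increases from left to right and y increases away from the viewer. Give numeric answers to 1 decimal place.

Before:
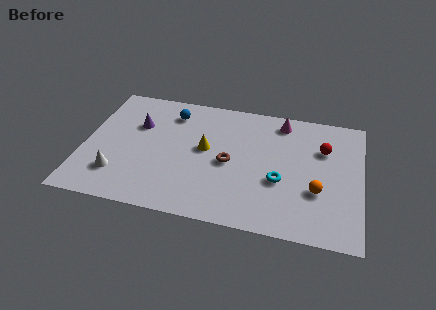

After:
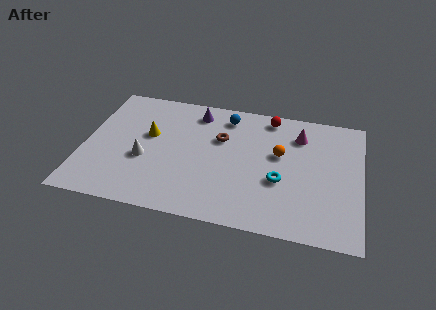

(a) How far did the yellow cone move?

2.8

From (5.9, 4.7) to (3.1, 5.1), the yellow cone covered √(2.8² + 0.4²) ≈ 2.8 units.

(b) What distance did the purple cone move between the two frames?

3.2

From (2.5, 5.7) to (5.3, 7.2), the purple cone covered √(2.8² + 1.5²) ≈ 3.2 units.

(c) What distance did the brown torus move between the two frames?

1.7

From (7.1, 4.0) to (6.6, 5.6), the brown torus covered √(0.5² + 1.6²) ≈ 1.7 units.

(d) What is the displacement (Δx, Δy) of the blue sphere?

(2.7, 0.3)

The blue sphere started near (4.1, 6.9) and ended near (6.8, 7.2).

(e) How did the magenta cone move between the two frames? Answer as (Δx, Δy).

(0.9, -0.8)

From the two frames, the magenta cone sits at roughly (9.5, 7.4) before and (10.4, 6.6) after.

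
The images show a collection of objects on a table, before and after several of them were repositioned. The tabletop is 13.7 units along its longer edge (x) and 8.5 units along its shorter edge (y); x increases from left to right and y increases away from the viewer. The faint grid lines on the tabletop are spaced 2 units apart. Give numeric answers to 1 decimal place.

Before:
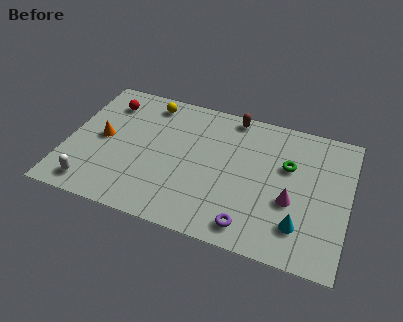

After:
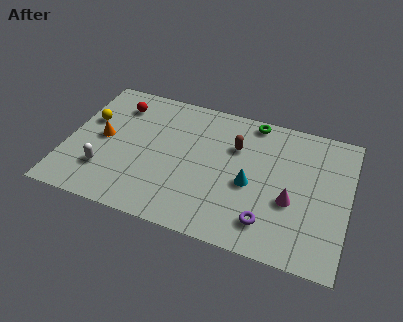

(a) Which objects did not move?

the orange cone and the magenta cone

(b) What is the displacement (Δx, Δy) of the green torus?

(-1.9, 2.3)

From the two frames, the green torus sits at roughly (10.7, 5.4) before and (8.8, 7.7) after.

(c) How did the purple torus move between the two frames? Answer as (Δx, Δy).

(0.8, 0.5)

The purple torus was at about (9.2, 1.2) and moved to about (10.0, 1.7).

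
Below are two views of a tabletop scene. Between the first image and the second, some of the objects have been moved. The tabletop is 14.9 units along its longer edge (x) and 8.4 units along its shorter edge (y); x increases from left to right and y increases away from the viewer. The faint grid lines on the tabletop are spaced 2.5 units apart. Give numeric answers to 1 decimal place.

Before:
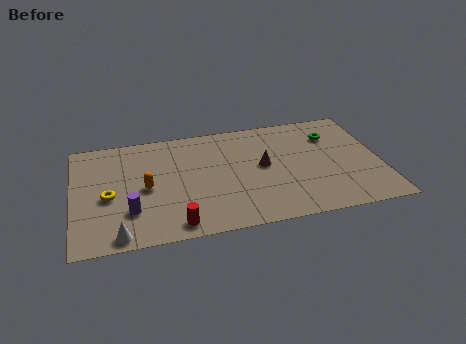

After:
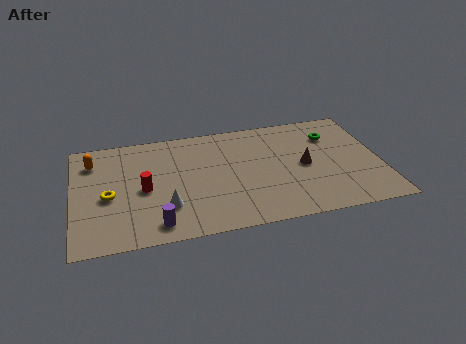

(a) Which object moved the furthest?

the orange capsule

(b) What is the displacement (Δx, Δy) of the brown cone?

(2.0, -0.4)

From the two frames, the brown cone sits at roughly (9.2, 4.5) before and (11.2, 4.1) after.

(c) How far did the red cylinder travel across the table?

3.2

From (4.8, 1.0) to (3.4, 3.9), the red cylinder covered √(1.4² + 2.9²) ≈ 3.2 units.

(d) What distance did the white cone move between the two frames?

2.8

The white cone was near (2.1, 0.8) before and (4.4, 2.4) after, so it travelled √(2.3² + 1.6²) ≈ 2.8 units.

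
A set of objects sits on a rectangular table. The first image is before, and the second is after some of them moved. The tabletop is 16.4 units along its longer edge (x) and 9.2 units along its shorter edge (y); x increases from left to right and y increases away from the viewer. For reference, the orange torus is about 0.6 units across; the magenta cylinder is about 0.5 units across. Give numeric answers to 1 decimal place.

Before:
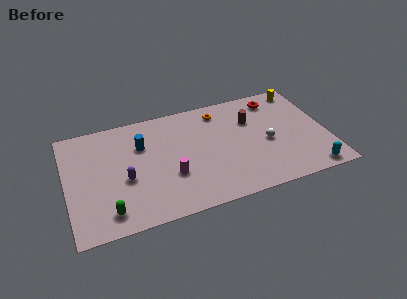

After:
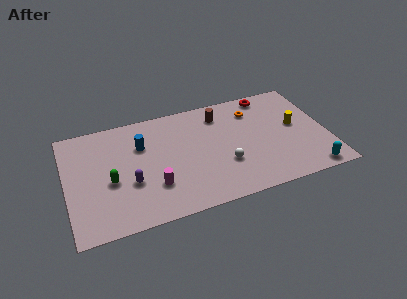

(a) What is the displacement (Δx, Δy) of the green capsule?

(0.3, 2.4)

From the two frames, the green capsule sits at roughly (2.4, 1.5) before and (2.7, 3.9) after.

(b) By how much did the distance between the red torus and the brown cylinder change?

+1.1

They were about 2.2 units apart before and 3.3 after — 1.1 units further apart.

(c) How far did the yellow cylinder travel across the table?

3.2

The yellow cylinder moved from about (15.2, 8.1) to (14.5, 5.0), a distance of √(0.7² + 3.1²) ≈ 3.2.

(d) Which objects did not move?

the blue cylinder and the cyan capsule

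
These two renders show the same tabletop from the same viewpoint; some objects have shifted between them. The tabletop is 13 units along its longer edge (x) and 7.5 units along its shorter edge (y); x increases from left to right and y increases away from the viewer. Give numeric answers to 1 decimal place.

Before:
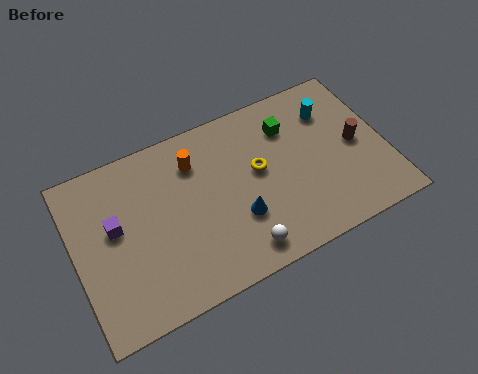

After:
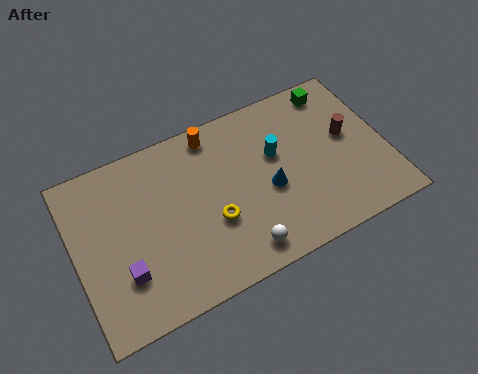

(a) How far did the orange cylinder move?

1.3

From (5.2, 5.7) to (6.1, 6.6), the orange cylinder covered √(0.9² + 0.9²) ≈ 1.3 units.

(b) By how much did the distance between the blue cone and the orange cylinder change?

+0.4

They were about 3.5 units apart before and 3.9 after — 0.4 units further apart.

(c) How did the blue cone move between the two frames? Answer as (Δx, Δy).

(1.4, 0.7)

From the two frames, the blue cone sits at roughly (6.6, 2.5) before and (8.0, 3.2) after.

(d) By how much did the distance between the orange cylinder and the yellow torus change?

+0.9

They were about 2.9 units apart before and 3.8 after — 0.9 units further apart.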